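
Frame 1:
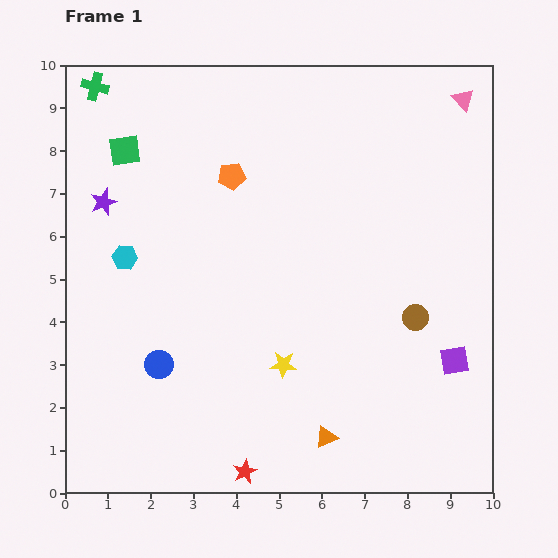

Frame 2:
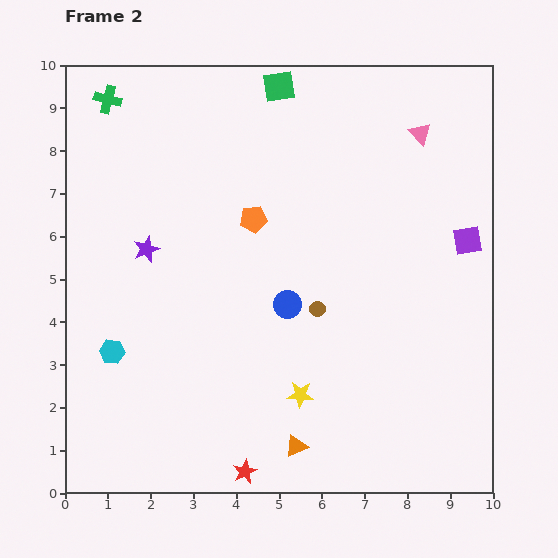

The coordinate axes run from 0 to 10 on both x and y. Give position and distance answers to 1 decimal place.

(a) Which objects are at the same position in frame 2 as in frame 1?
the red star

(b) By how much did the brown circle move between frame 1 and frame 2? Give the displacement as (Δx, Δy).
(-2.3, 0.2)

The brown circle was at (8.2, 4.1) in frame 1 and (5.9, 4.3) in frame 2.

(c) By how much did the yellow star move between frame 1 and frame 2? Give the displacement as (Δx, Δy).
(0.4, -0.7)

The yellow star was at (5.1, 3.0) in frame 1 and (5.5, 2.3) in frame 2.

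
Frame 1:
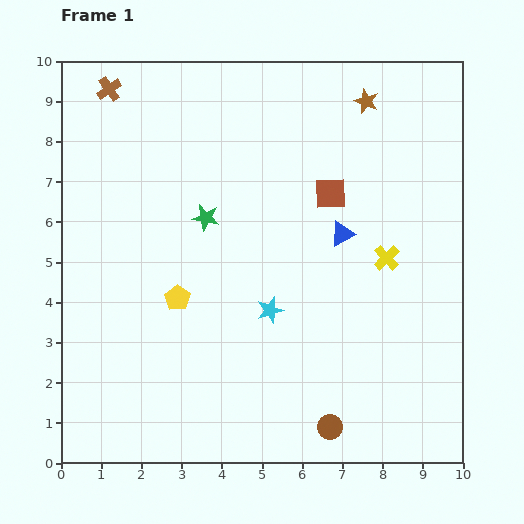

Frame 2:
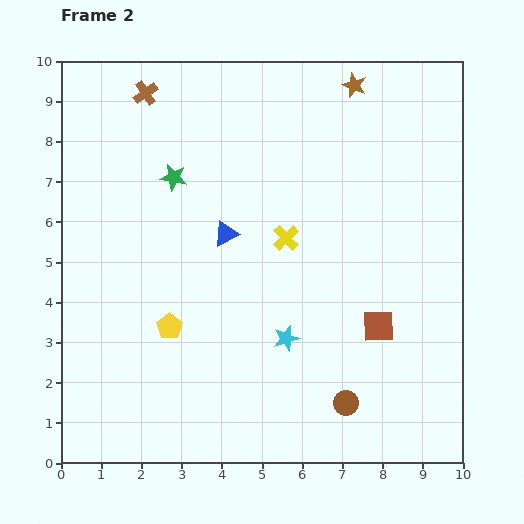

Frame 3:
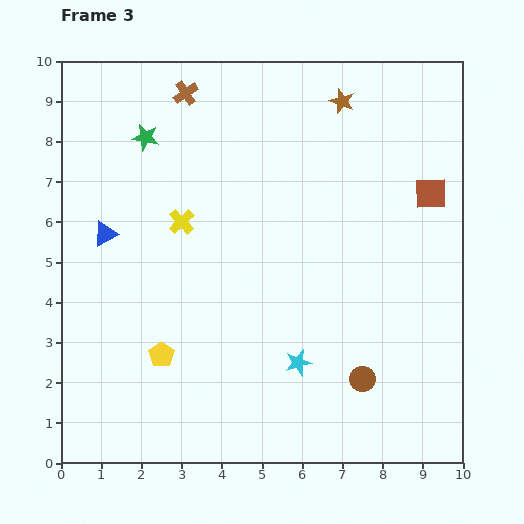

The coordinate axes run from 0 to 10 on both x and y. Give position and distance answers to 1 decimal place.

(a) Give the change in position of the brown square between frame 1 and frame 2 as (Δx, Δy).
(1.2, -3.3)

The brown square was at (6.7, 6.7) in frame 1 and (7.9, 3.4) in frame 2.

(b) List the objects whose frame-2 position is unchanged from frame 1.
none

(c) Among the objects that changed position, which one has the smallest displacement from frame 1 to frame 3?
the brown star

(moved 0.6)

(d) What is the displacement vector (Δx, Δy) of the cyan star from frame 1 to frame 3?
(0.7, -1.3)

The cyan star was at (5.2, 3.8) in frame 1 and (5.9, 2.5) in frame 3.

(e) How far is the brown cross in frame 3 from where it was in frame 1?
1.9

The brown cross moved from (1.2, 9.3) to (3.1, 9.2), a distance of √(1.9² + 0.1²) ≈ 1.9.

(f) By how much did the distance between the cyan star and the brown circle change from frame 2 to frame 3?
-0.6

Distance in frame 2: 2.2. Distance in frame 3: 1.6.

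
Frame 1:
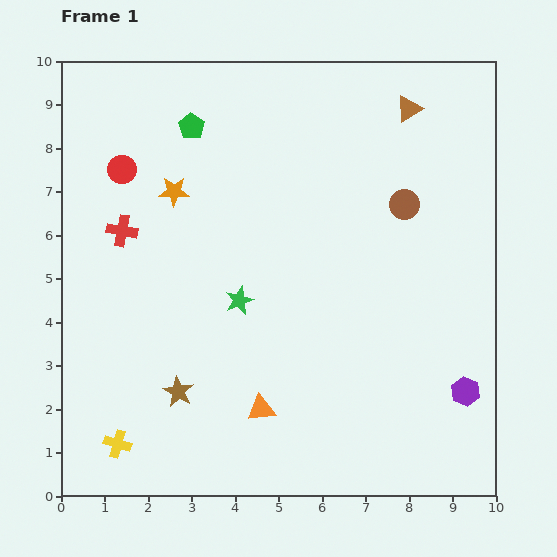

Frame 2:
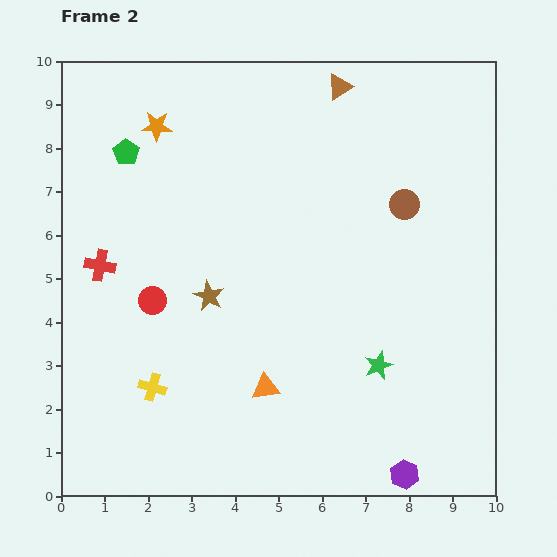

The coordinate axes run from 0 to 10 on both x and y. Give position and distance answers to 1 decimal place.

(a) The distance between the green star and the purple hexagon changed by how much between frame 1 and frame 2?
-3.0

Distance in frame 1: 5.6. Distance in frame 2: 2.6.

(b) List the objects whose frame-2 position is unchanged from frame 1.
the brown circle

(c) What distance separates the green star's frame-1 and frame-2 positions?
3.5

The green star moved from (4.1, 4.5) to (7.3, 3.0), a distance of √(3.2² + 1.5²) ≈ 3.5.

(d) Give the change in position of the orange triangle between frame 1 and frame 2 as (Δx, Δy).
(0.1, 0.5)

The orange triangle was at (4.6, 2.0) in frame 1 and (4.7, 2.5) in frame 2.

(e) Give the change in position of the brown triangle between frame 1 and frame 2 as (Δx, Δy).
(-1.6, 0.5)

The brown triangle was at (8.0, 8.9) in frame 1 and (6.4, 9.4) in frame 2.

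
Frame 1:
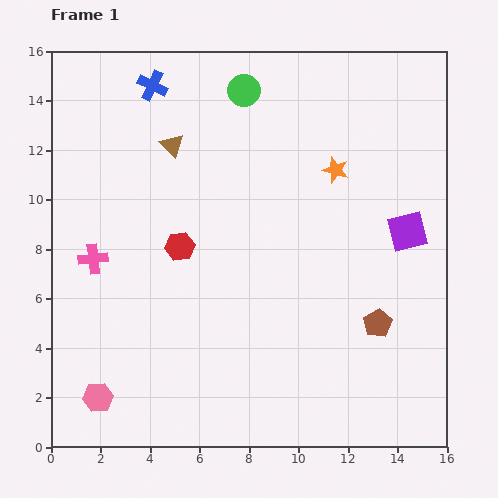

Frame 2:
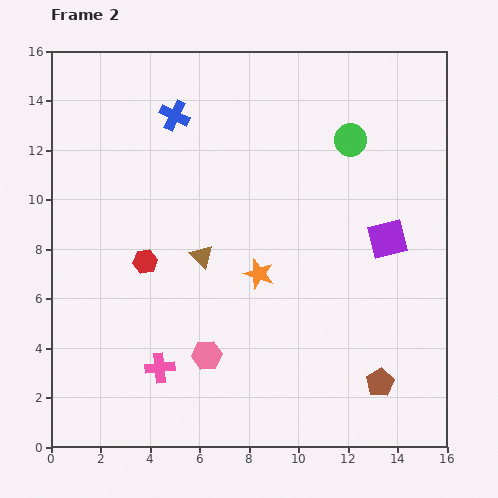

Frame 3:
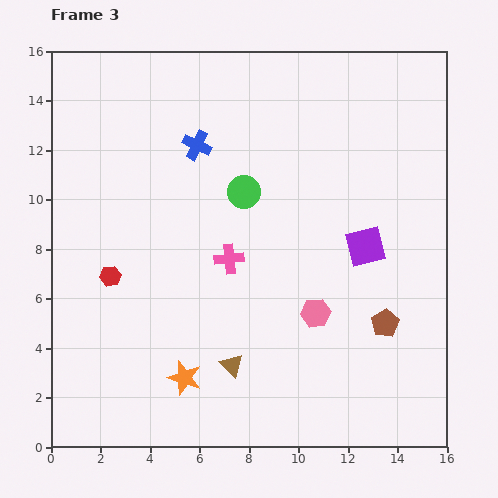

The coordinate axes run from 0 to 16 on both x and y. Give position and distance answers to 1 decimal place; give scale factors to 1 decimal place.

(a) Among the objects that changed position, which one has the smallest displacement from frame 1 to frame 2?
the purple square

(moved 0.9)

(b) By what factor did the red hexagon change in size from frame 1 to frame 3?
0.7×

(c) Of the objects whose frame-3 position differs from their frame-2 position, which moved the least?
the purple square

(moved 0.9)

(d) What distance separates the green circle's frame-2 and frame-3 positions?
4.8

The green circle moved from (12.1, 12.4) to (7.8, 10.3), a distance of √(4.3² + 2.1²) ≈ 4.8.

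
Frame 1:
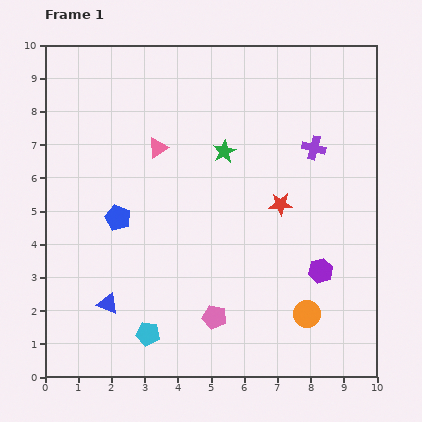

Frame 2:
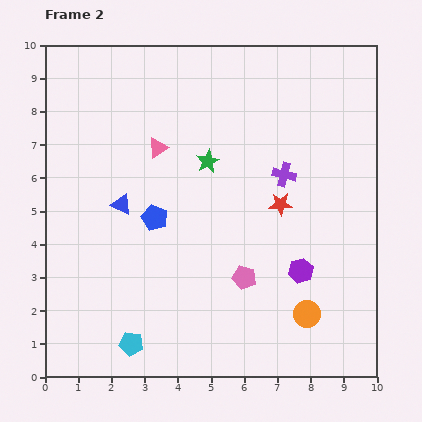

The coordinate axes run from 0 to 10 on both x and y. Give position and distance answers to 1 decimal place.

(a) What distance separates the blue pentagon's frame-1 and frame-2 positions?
1.1

The blue pentagon moved from (2.2, 4.8) to (3.3, 4.8), a distance of √(1.1² + 0.0²) ≈ 1.1.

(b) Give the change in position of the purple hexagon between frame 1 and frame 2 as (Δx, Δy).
(-0.6, 0.0)

The purple hexagon was at (8.3, 3.2) in frame 1 and (7.7, 3.2) in frame 2.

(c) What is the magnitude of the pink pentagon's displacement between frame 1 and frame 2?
1.5

The pink pentagon moved from (5.1, 1.8) to (6.0, 3.0), a distance of √(0.9² + 1.2²) ≈ 1.5.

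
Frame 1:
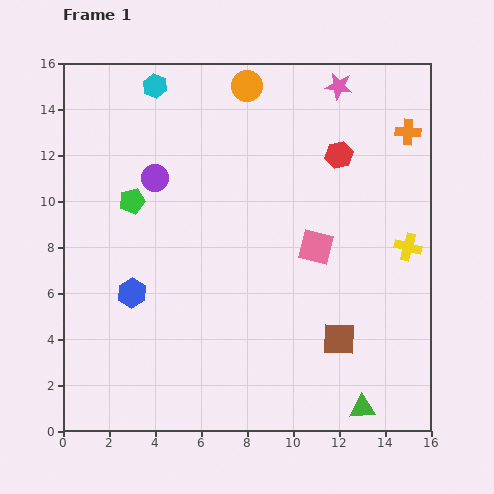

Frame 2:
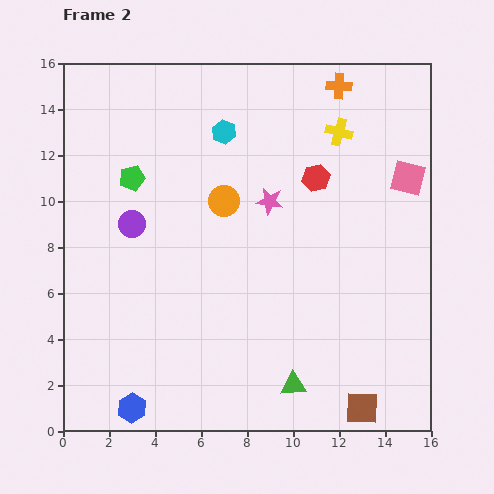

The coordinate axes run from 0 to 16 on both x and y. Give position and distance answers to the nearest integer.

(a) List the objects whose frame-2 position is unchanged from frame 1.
none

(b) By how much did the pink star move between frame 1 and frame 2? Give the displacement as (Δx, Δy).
(-3, -5)

The pink star was at (12, 15) in frame 1 and (9, 10) in frame 2.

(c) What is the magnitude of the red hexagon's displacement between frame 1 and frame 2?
1

The red hexagon moved from (12, 12) to (11, 11), a distance of √(1² + 1²) ≈ 1.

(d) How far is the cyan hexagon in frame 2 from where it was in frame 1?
4

The cyan hexagon moved from (4, 15) to (7, 13), a distance of √(3² + 2²) ≈ 4.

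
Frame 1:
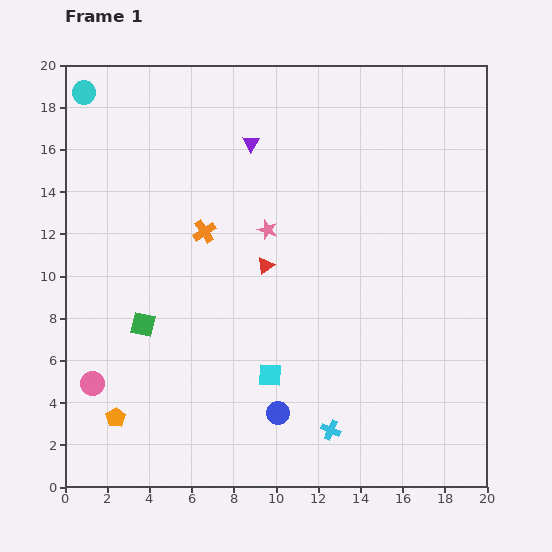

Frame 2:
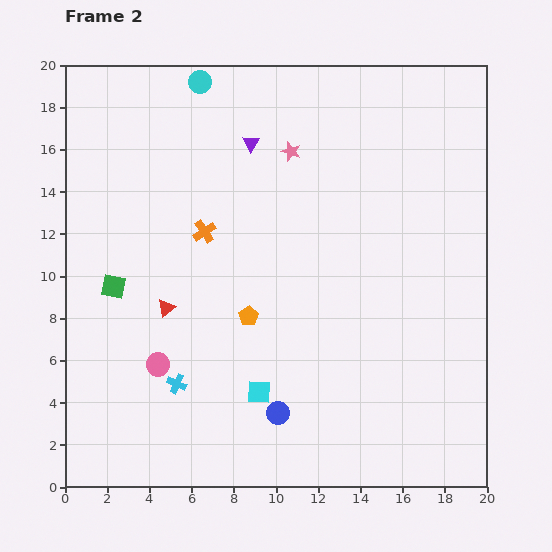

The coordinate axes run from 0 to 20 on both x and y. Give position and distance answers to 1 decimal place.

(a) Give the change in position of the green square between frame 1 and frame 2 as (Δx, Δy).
(-1.4, 1.8)

The green square was at (3.7, 7.7) in frame 1 and (2.3, 9.5) in frame 2.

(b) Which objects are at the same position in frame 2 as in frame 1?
the blue circle, the orange cross, the purple triangle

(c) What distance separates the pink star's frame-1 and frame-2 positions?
3.9

The pink star moved from (9.6, 12.2) to (10.7, 15.9), a distance of √(1.1² + 3.7²) ≈ 3.9.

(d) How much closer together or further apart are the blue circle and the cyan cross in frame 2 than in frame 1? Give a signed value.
+2.4

Distance in frame 1: 2.6. Distance in frame 2: 5.0.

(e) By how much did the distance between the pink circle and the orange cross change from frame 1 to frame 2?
-2.2

Distance in frame 1: 8.9. Distance in frame 2: 6.7.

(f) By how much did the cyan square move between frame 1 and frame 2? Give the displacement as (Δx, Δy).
(-0.5, -0.8)

The cyan square was at (9.7, 5.3) in frame 1 and (9.2, 4.5) in frame 2.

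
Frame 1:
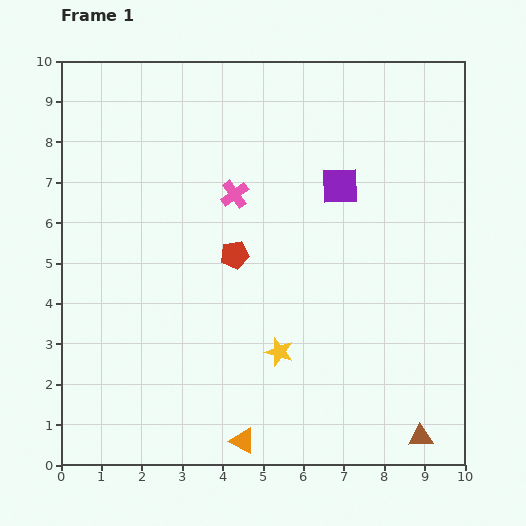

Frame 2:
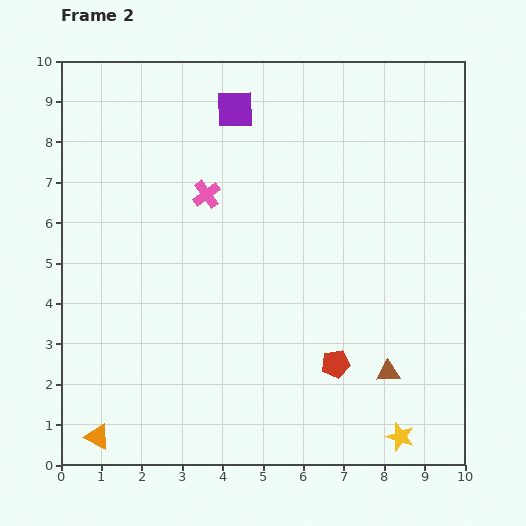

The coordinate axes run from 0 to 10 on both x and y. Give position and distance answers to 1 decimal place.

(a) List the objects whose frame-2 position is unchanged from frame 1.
none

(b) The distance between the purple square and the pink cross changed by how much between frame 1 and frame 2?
-0.4

Distance in frame 1: 2.6. Distance in frame 2: 2.2.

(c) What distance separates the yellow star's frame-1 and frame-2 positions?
3.7

The yellow star moved from (5.4, 2.8) to (8.4, 0.7), a distance of √(3.0² + 2.1²) ≈ 3.7.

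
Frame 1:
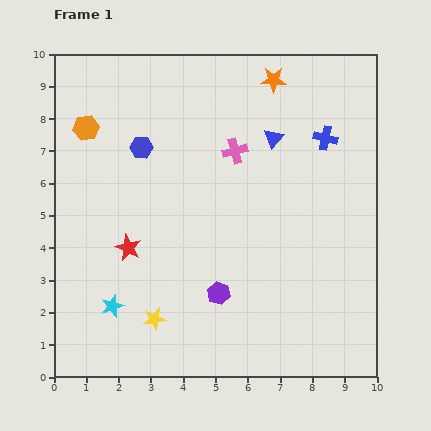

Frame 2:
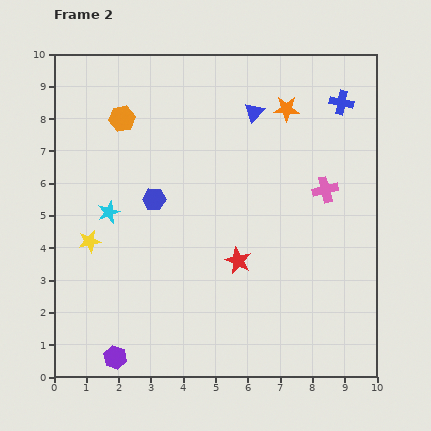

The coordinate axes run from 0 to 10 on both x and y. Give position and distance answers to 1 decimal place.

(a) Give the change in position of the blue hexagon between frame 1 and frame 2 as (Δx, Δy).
(0.4, -1.6)

The blue hexagon was at (2.7, 7.1) in frame 1 and (3.1, 5.5) in frame 2.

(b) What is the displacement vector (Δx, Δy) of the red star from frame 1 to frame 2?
(3.4, -0.4)

The red star was at (2.3, 4.0) in frame 1 and (5.7, 3.6) in frame 2.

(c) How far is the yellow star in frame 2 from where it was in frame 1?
3.1

The yellow star moved from (3.1, 1.8) to (1.1, 4.2), a distance of √(2.0² + 2.4²) ≈ 3.1.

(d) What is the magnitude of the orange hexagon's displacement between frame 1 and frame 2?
1.1

The orange hexagon moved from (1.0, 7.7) to (2.1, 8.0), a distance of √(1.1² + 0.3²) ≈ 1.1.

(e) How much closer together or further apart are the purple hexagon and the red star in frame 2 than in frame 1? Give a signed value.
+1.7

Distance in frame 1: 3.1. Distance in frame 2: 4.8.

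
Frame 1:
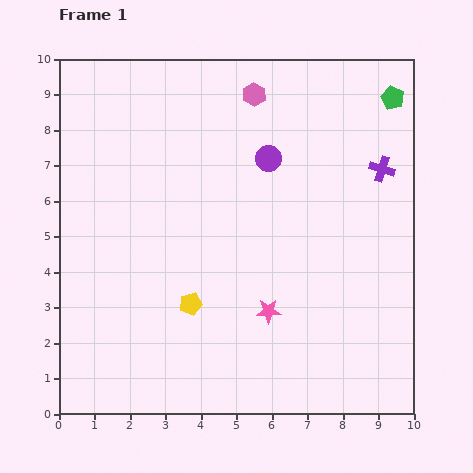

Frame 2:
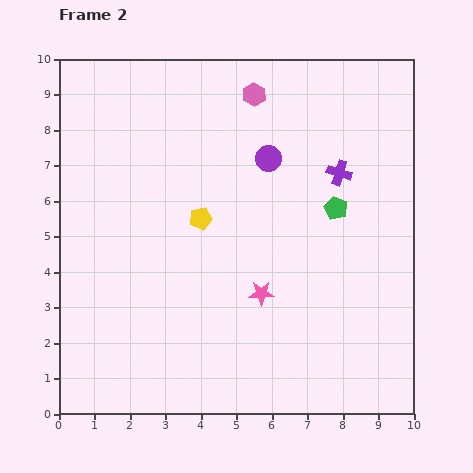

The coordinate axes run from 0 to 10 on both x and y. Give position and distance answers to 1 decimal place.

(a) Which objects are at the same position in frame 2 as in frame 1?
the purple circle, the pink hexagon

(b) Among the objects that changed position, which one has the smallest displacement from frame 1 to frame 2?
the pink star

(moved 0.5)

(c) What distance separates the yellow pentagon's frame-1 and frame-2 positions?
2.4

The yellow pentagon moved from (3.7, 3.1) to (4.0, 5.5), a distance of √(0.3² + 2.4²) ≈ 2.4.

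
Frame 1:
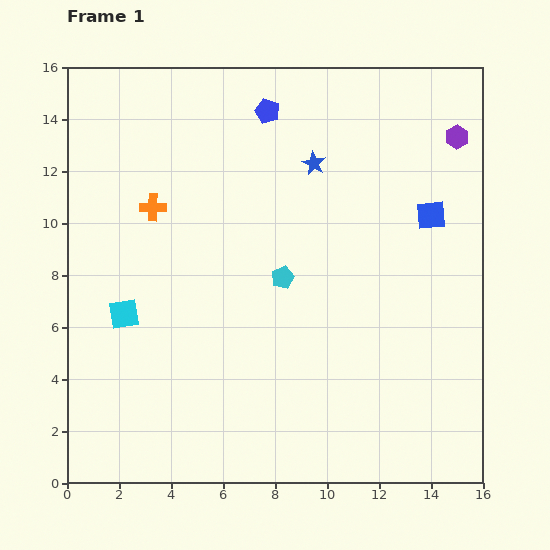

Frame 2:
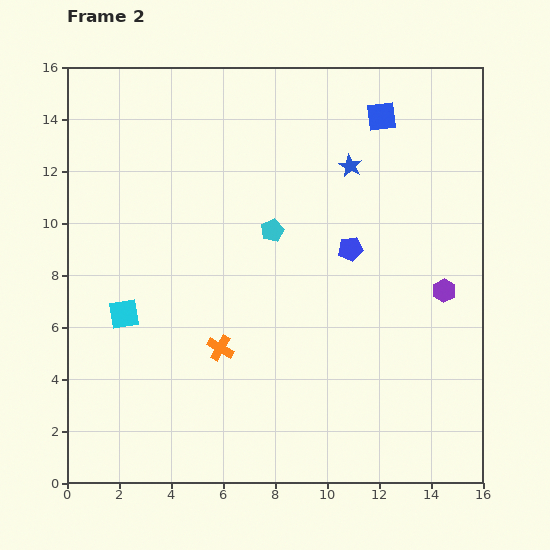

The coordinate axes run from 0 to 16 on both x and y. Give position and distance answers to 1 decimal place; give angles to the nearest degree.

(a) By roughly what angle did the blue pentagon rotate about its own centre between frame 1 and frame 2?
29° counter-clockwise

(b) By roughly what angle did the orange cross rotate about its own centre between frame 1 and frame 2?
29° clockwise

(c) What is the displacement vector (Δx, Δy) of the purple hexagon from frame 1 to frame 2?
(-0.5, -5.9)

The purple hexagon was at (15.0, 13.3) in frame 1 and (14.5, 7.4) in frame 2.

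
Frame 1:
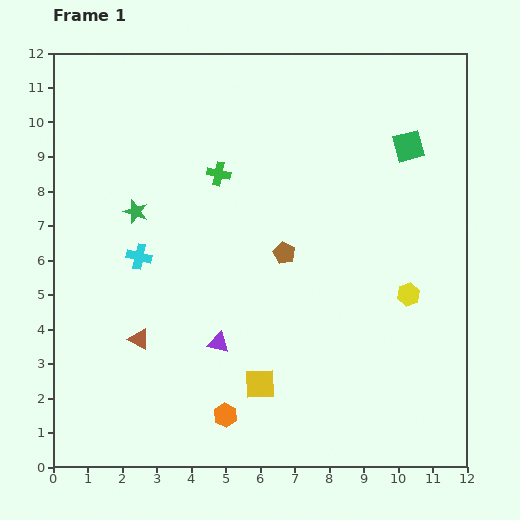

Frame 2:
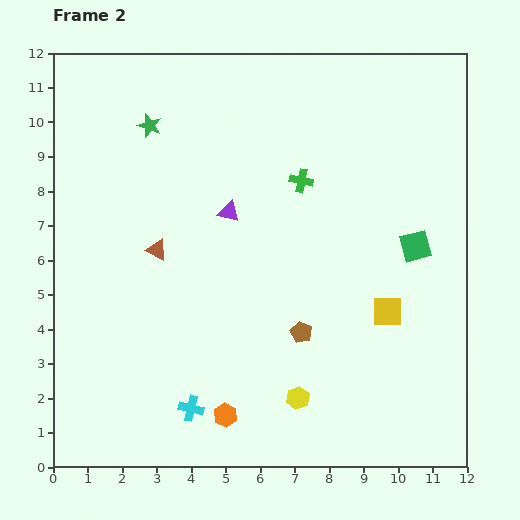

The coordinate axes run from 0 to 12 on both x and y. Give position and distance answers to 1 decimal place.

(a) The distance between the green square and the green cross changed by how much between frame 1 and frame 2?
-1.8

Distance in frame 1: 5.6. Distance in frame 2: 3.8.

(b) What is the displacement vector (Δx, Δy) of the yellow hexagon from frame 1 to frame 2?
(-3.2, -3.0)

The yellow hexagon was at (10.3, 5.0) in frame 1 and (7.1, 2.0) in frame 2.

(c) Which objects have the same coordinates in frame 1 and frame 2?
the orange hexagon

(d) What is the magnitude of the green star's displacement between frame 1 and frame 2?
2.5

The green star moved from (2.4, 7.4) to (2.8, 9.9), a distance of √(0.4² + 2.5²) ≈ 2.5.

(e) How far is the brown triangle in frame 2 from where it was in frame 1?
2.6

The brown triangle moved from (2.5, 3.7) to (3.0, 6.3), a distance of √(0.5² + 2.6²) ≈ 2.6.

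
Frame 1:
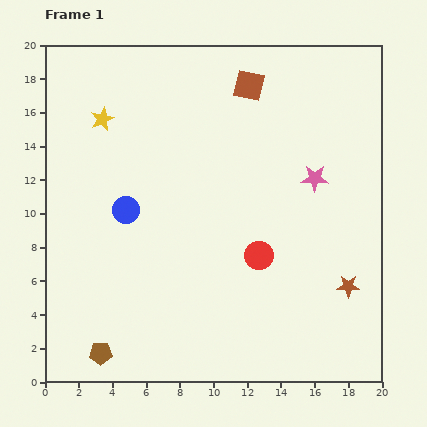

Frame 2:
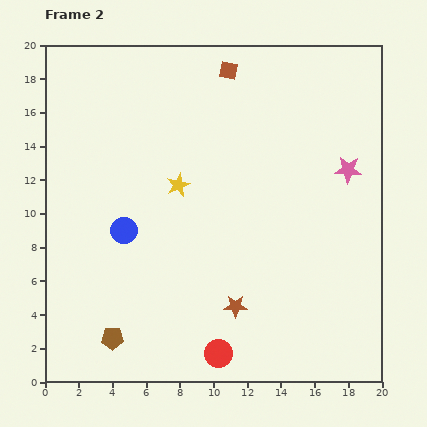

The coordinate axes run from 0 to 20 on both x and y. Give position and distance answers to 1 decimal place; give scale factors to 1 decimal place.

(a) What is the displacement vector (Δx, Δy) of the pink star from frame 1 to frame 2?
(2.0, 0.5)

The pink star was at (16.0, 12.1) in frame 1 and (18.0, 12.6) in frame 2.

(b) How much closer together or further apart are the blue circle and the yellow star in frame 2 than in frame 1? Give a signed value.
-1.4

Distance in frame 1: 5.6. Distance in frame 2: 4.2.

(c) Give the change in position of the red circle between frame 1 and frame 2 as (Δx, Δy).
(-2.4, -5.8)

The red circle was at (12.7, 7.5) in frame 1 and (10.3, 1.7) in frame 2.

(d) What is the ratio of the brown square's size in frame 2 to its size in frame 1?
0.6×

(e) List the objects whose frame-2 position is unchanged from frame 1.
none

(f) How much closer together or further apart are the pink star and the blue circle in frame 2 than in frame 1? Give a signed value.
+2.4

Distance in frame 1: 11.4. Distance in frame 2: 13.8.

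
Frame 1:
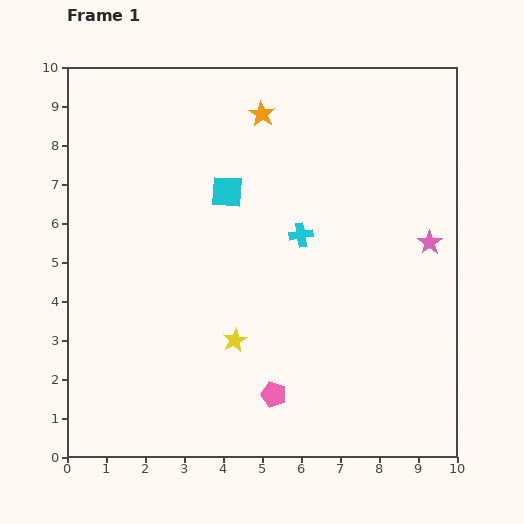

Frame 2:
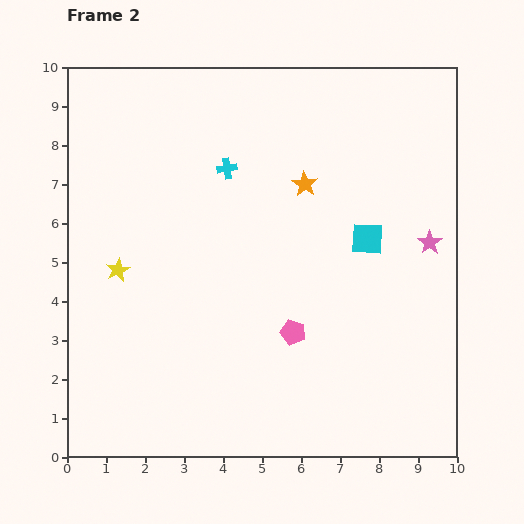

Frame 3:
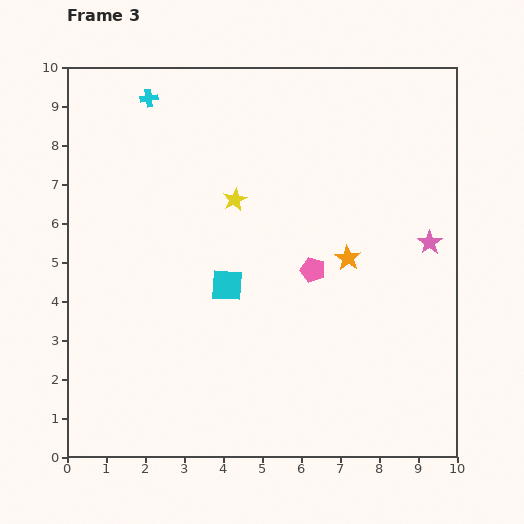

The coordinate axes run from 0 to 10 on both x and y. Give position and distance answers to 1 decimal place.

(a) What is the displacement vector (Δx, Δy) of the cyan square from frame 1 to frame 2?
(3.6, -1.2)

The cyan square was at (4.1, 6.8) in frame 1 and (7.7, 5.6) in frame 2.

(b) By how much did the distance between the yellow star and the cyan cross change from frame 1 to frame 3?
+0.2

Distance in frame 1: 3.2. Distance in frame 3: 3.4.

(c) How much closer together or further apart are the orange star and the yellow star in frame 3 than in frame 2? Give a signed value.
-2.0

Distance in frame 2: 5.3. Distance in frame 3: 3.3.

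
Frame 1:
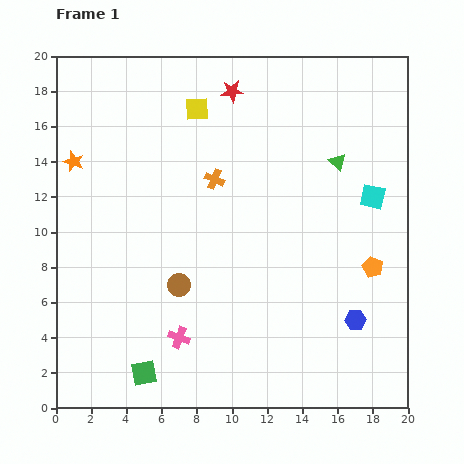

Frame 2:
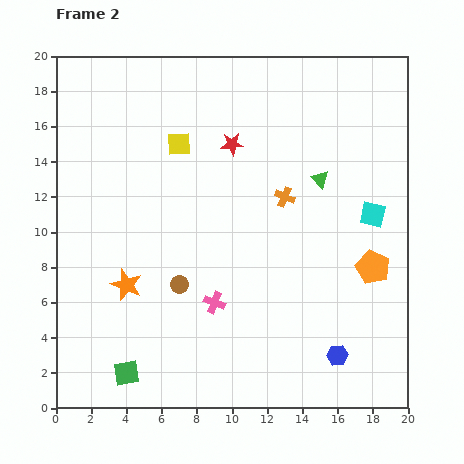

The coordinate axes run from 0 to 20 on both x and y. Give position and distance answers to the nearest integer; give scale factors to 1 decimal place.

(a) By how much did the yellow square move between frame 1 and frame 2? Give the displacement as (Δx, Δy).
(-1, -2)

The yellow square was at (8, 17) in frame 1 and (7, 15) in frame 2.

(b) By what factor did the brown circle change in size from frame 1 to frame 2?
0.8×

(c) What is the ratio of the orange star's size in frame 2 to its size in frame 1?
1.5×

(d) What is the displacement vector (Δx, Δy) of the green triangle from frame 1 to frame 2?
(-1, -1)

The green triangle was at (16, 14) in frame 1 and (15, 13) in frame 2.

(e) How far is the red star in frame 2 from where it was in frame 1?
3

The red star moved from (10, 18) to (10, 15), a distance of √(0² + 3²) ≈ 3.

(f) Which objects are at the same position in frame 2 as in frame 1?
the orange pentagon, the brown circle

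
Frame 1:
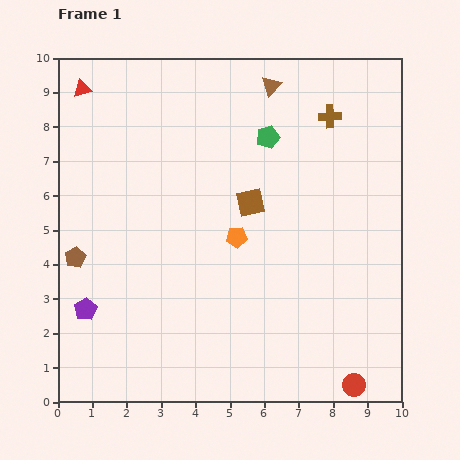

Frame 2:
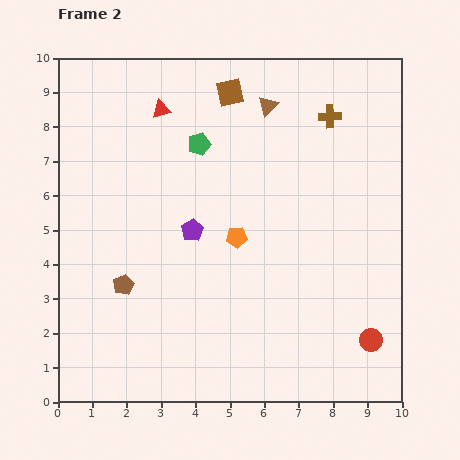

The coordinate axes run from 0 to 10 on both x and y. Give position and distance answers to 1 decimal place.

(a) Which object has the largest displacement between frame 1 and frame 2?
the purple pentagon

(moved 3.9; next 3.3)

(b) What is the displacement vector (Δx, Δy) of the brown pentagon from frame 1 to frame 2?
(1.4, -0.8)

The brown pentagon was at (0.5, 4.2) in frame 1 and (1.9, 3.4) in frame 2.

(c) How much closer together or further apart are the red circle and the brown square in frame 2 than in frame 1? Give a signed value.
+2.2

Distance in frame 1: 6.1. Distance in frame 2: 8.3.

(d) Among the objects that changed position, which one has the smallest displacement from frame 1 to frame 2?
the brown triangle

(moved 0.6)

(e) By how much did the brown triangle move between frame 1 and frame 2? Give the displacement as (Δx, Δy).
(-0.1, -0.6)

The brown triangle was at (6.2, 9.2) in frame 1 and (6.1, 8.6) in frame 2.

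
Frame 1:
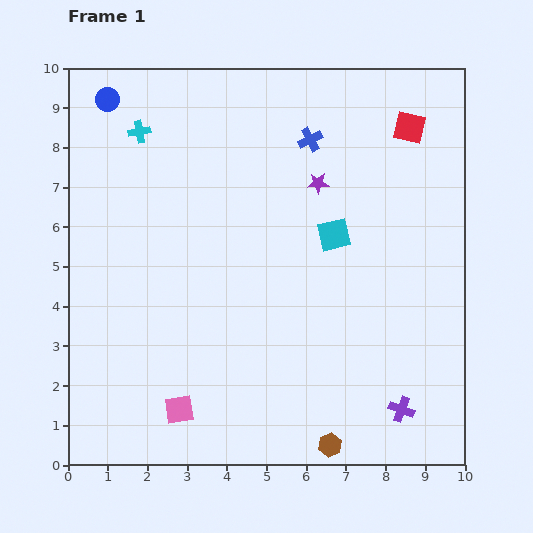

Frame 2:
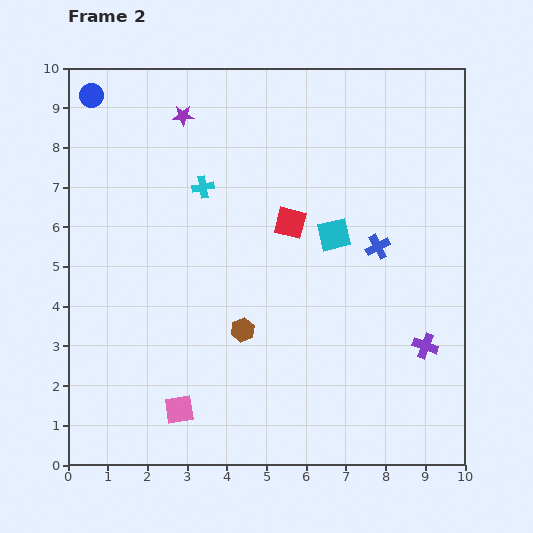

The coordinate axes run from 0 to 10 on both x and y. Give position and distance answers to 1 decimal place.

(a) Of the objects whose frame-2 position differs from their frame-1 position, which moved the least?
the blue circle

(moved 0.4)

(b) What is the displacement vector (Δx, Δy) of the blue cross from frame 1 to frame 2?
(1.7, -2.7)

The blue cross was at (6.1, 8.2) in frame 1 and (7.8, 5.5) in frame 2.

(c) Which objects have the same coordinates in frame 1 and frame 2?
the cyan square, the pink square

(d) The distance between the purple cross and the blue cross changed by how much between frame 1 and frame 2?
-4.4

Distance in frame 1: 7.2. Distance in frame 2: 2.8.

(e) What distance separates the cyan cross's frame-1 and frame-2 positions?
2.1

The cyan cross moved from (1.8, 8.4) to (3.4, 7.0), a distance of √(1.6² + 1.4²) ≈ 2.1.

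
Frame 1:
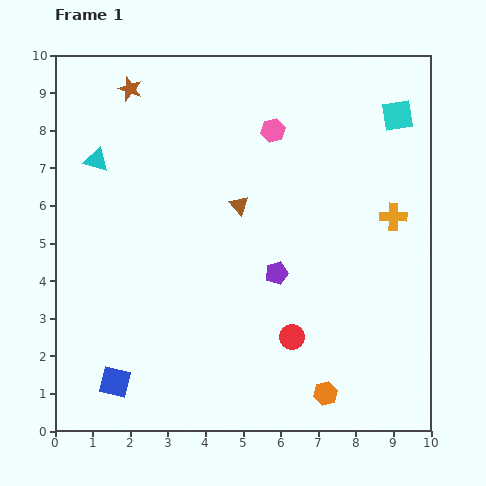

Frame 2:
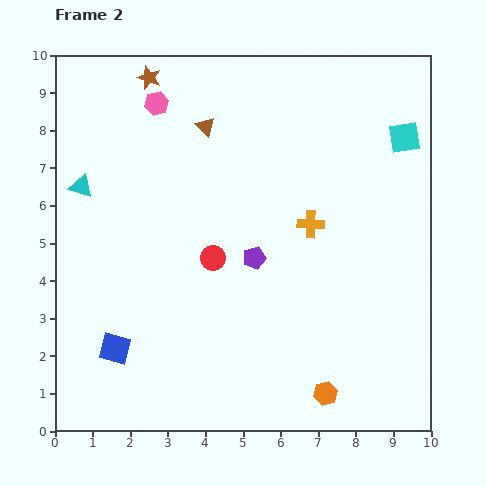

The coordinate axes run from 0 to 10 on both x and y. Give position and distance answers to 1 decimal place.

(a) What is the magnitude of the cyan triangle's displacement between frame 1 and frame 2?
0.8

The cyan triangle moved from (1.1, 7.2) to (0.7, 6.5), a distance of √(0.4² + 0.7²) ≈ 0.8.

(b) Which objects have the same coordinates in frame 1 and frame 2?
the orange hexagon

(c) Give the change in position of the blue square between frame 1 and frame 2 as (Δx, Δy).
(0.0, 0.9)

The blue square was at (1.6, 1.3) in frame 1 and (1.6, 2.2) in frame 2.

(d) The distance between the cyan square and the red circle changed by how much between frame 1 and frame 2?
-0.5

Distance in frame 1: 6.5. Distance in frame 2: 6.0.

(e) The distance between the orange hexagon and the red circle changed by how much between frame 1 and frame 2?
+3.0

Distance in frame 1: 1.7. Distance in frame 2: 4.7.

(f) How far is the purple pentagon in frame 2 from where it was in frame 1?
0.7

The purple pentagon moved from (5.9, 4.2) to (5.3, 4.6), a distance of √(0.6² + 0.4²) ≈ 0.7.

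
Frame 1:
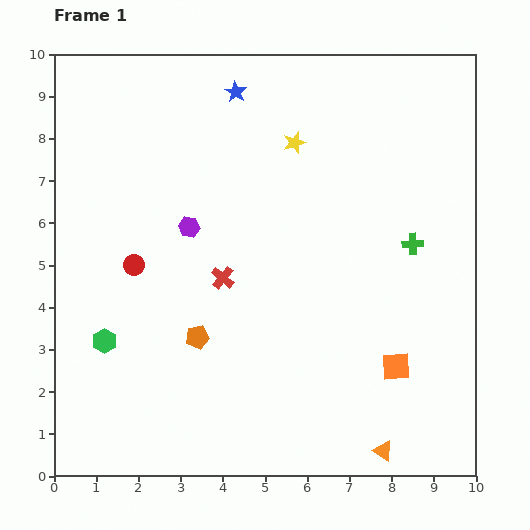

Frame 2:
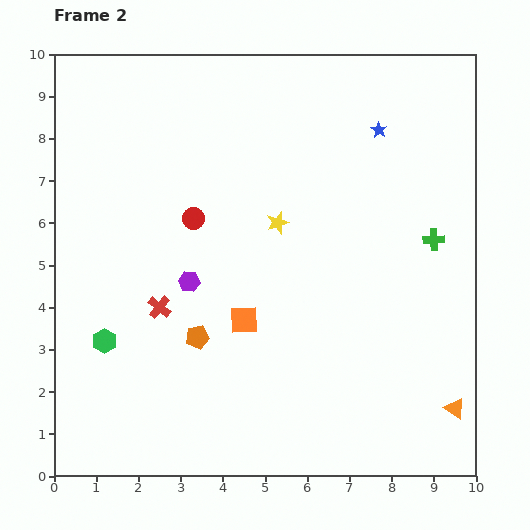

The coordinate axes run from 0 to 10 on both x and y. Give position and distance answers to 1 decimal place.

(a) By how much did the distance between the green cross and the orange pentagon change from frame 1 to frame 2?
+0.5

Distance in frame 1: 5.6. Distance in frame 2: 6.1.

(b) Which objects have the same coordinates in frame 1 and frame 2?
the green hexagon, the orange pentagon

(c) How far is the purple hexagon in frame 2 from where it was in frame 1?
1.3

The purple hexagon moved from (3.2, 5.9) to (3.2, 4.6), a distance of √(0.0² + 1.3²) ≈ 1.3.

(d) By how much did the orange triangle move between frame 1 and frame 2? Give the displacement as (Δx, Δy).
(1.7, 1.0)

The orange triangle was at (7.8, 0.6) in frame 1 and (9.5, 1.6) in frame 2.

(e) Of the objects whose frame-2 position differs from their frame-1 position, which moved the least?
the green cross

(moved 0.5)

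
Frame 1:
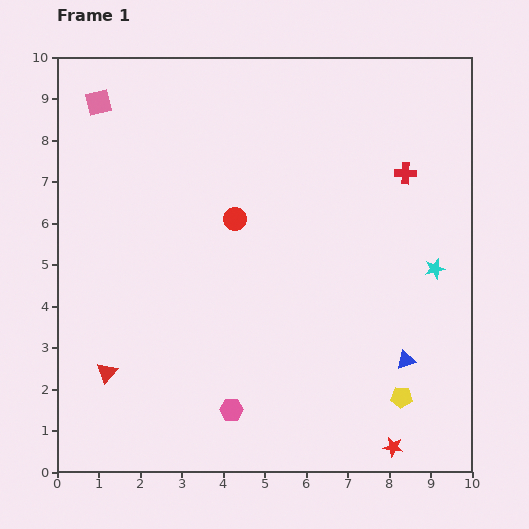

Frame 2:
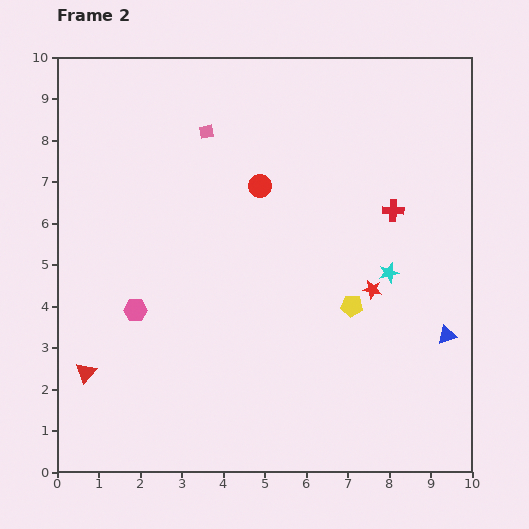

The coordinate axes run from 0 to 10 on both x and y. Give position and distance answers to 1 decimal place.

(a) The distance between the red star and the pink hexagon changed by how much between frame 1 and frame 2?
+1.7

Distance in frame 1: 4.0. Distance in frame 2: 5.7.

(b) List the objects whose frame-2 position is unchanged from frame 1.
none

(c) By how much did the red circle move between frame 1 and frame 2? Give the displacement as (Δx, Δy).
(0.6, 0.8)

The red circle was at (4.3, 6.1) in frame 1 and (4.9, 6.9) in frame 2.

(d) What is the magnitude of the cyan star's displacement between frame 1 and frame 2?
1.1

The cyan star moved from (9.1, 4.9) to (8.0, 4.8), a distance of √(1.1² + 0.1²) ≈ 1.1.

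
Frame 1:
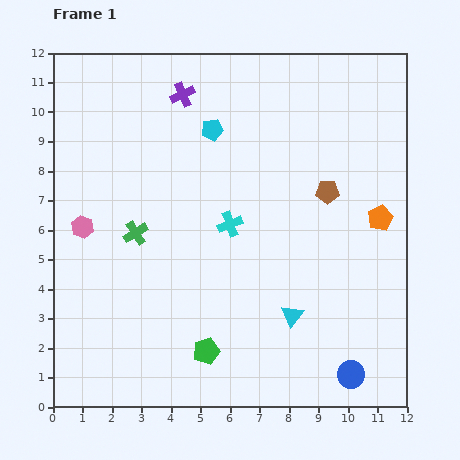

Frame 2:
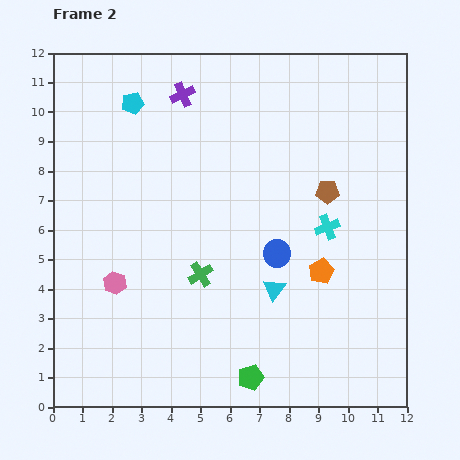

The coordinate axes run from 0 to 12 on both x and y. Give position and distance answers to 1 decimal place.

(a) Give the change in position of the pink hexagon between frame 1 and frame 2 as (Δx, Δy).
(1.1, -1.9)

The pink hexagon was at (1.0, 6.1) in frame 1 and (2.1, 4.2) in frame 2.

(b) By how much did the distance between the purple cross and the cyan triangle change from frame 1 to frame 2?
-1.1

Distance in frame 1: 8.4. Distance in frame 2: 7.3.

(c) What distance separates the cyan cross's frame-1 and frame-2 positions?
3.3

The cyan cross moved from (6.0, 6.2) to (9.3, 6.1), a distance of √(3.3² + 0.1²) ≈ 3.3.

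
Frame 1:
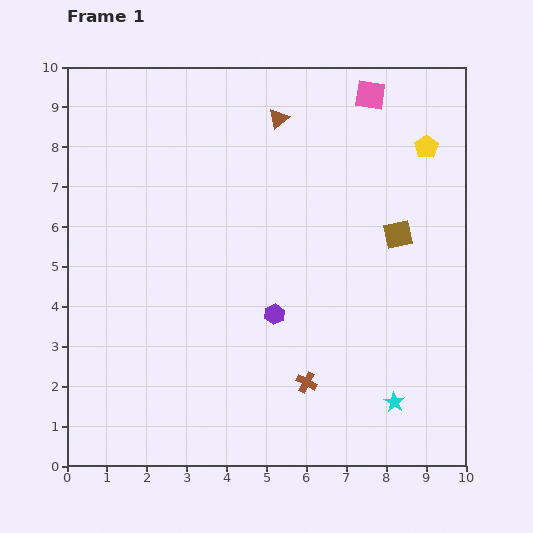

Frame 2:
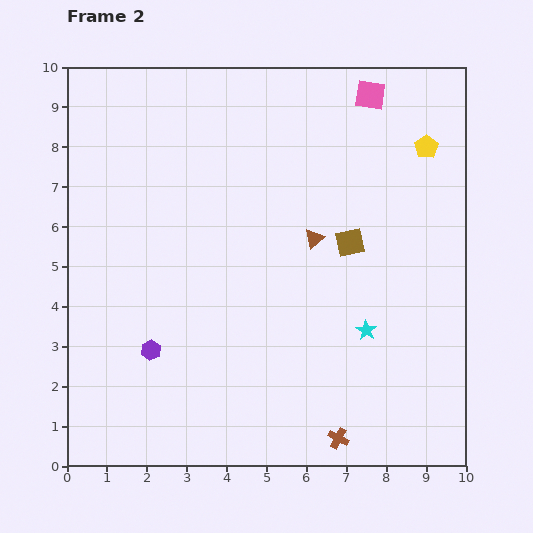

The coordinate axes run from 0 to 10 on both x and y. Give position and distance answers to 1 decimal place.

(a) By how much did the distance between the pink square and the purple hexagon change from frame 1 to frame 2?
+2.4

Distance in frame 1: 6.0. Distance in frame 2: 8.4.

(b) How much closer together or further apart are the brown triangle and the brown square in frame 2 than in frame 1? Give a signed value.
-3.3

Distance in frame 1: 4.2. Distance in frame 2: 0.9.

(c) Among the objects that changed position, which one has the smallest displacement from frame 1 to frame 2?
the brown square

(moved 1.2)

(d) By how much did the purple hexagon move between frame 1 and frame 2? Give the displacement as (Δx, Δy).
(-3.1, -0.9)

The purple hexagon was at (5.2, 3.8) in frame 1 and (2.1, 2.9) in frame 2.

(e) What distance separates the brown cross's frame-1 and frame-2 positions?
1.6

The brown cross moved from (6.0, 2.1) to (6.8, 0.7), a distance of √(0.8² + 1.4²) ≈ 1.6.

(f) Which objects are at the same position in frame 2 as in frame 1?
the yellow pentagon, the pink square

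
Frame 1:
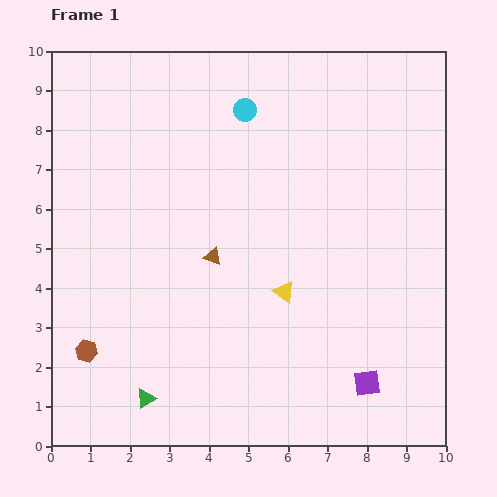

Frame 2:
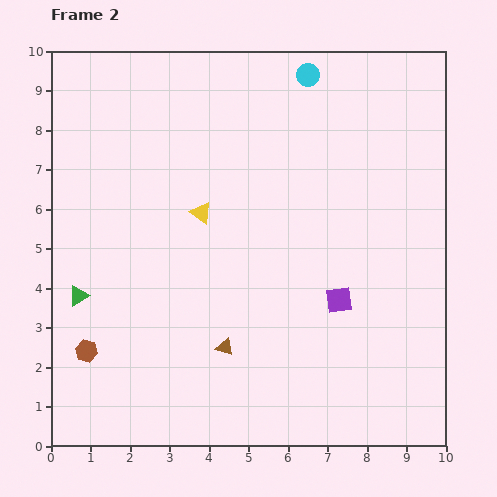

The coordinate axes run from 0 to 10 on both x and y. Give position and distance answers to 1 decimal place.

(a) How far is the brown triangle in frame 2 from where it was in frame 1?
2.3

The brown triangle moved from (4.1, 4.8) to (4.4, 2.5), a distance of √(0.3² + 2.3²) ≈ 2.3.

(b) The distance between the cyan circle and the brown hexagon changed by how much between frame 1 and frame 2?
+1.7

Distance in frame 1: 7.3. Distance in frame 2: 9.0.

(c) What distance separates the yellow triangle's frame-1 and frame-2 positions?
2.9

The yellow triangle moved from (5.9, 3.9) to (3.8, 5.9), a distance of √(2.1² + 2.0²) ≈ 2.9.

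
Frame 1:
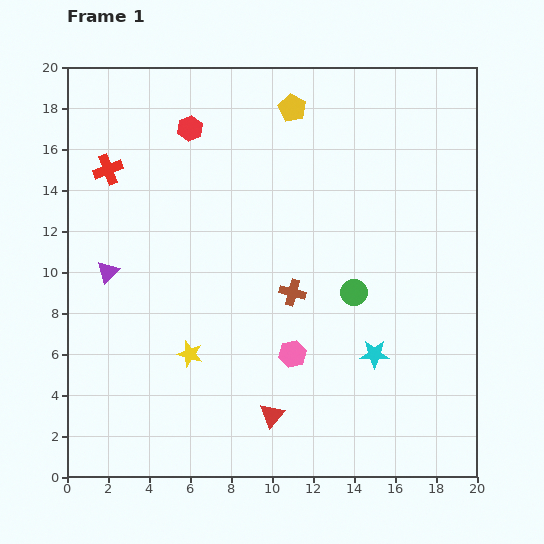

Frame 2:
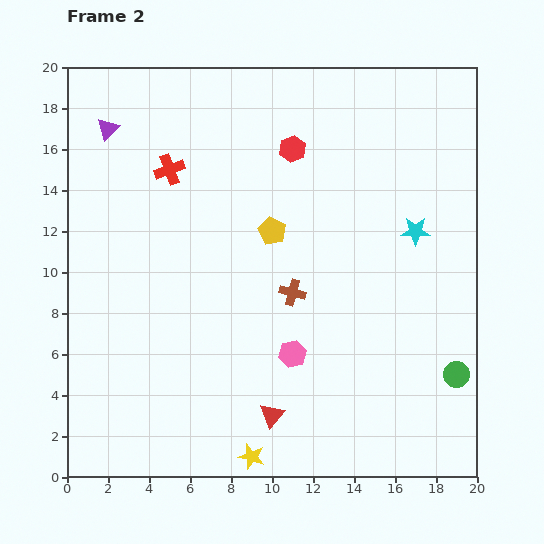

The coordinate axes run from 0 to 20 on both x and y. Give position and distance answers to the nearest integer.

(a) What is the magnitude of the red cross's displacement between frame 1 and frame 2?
3

The red cross moved from (2, 15) to (5, 15), a distance of √(3² + 0²) ≈ 3.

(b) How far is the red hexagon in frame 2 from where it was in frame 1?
5

The red hexagon moved from (6, 17) to (11, 16), a distance of √(5² + 1²) ≈ 5.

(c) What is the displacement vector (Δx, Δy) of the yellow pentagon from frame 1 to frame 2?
(-1, -6)

The yellow pentagon was at (11, 18) in frame 1 and (10, 12) in frame 2.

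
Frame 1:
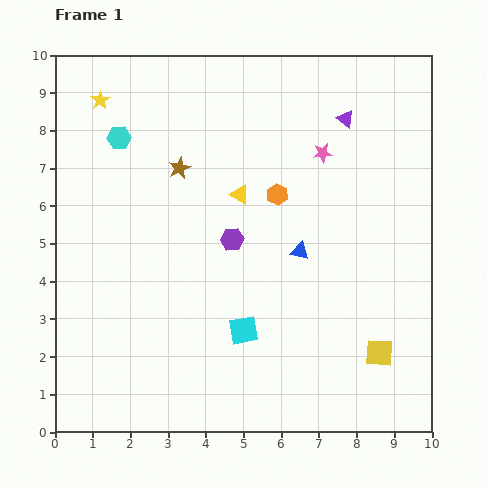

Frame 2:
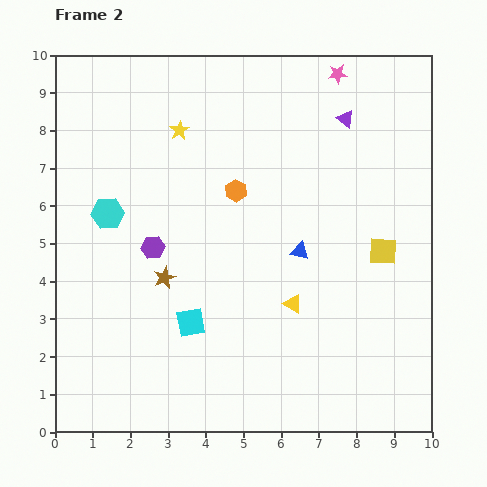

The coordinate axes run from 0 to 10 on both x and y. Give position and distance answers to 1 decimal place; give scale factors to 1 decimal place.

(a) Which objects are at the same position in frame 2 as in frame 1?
the purple triangle, the blue triangle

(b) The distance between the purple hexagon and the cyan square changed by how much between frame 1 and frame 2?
-0.2

Distance in frame 1: 2.4. Distance in frame 2: 2.2.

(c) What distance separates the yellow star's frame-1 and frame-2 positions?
2.2

The yellow star moved from (1.2, 8.8) to (3.3, 8.0), a distance of √(2.1² + 0.8²) ≈ 2.2.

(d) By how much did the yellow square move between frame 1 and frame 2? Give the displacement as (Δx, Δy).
(0.1, 2.7)

The yellow square was at (8.6, 2.1) in frame 1 and (8.7, 4.8) in frame 2.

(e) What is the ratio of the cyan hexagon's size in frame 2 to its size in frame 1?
1.4×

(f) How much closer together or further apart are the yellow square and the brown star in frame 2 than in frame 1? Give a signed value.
-1.4

Distance in frame 1: 7.2. Distance in frame 2: 5.8.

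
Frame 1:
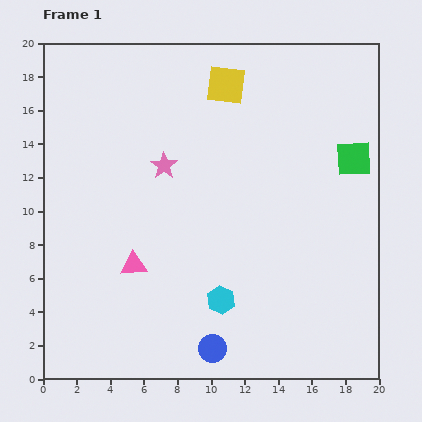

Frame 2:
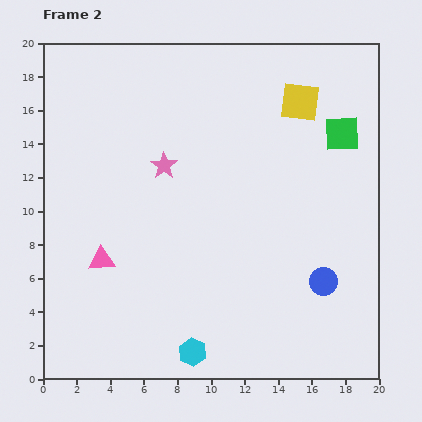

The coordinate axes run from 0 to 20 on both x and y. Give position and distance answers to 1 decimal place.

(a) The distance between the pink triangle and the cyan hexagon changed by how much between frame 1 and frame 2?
+2.1

Distance in frame 1: 5.6. Distance in frame 2: 7.7.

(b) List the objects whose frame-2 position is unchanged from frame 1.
the pink star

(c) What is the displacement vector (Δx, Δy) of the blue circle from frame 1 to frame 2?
(6.6, 4.0)

The blue circle was at (10.1, 1.8) in frame 1 and (16.7, 5.8) in frame 2.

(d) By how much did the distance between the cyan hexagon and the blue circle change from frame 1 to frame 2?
+6.0

Distance in frame 1: 2.9. Distance in frame 2: 8.9.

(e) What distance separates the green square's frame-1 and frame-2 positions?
1.7

The green square moved from (18.5, 13.1) to (17.8, 14.6), a distance of √(0.7² + 1.5²) ≈ 1.7.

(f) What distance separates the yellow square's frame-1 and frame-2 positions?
4.5

The yellow square moved from (10.9, 17.5) to (15.3, 16.5), a distance of √(4.4² + 1.0²) ≈ 4.5.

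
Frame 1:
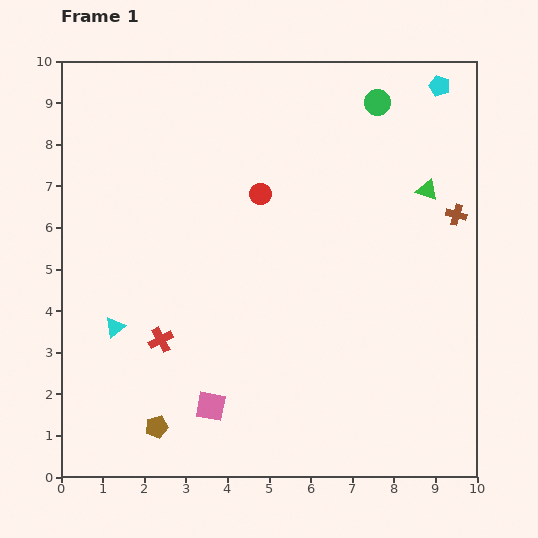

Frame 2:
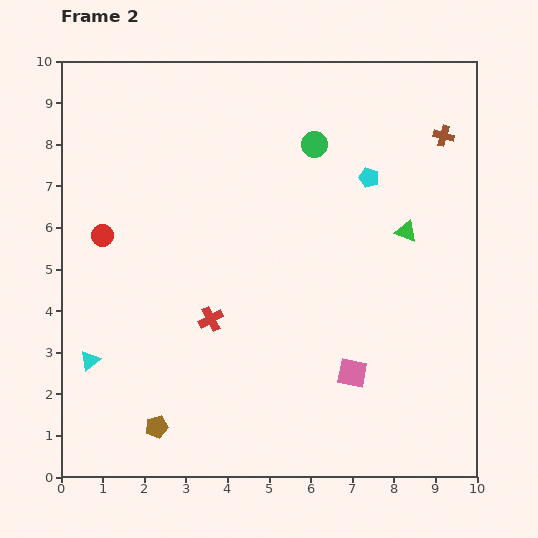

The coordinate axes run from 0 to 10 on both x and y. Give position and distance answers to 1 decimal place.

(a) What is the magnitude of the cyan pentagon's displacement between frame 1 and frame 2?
2.8

The cyan pentagon moved from (9.1, 9.4) to (7.4, 7.2), a distance of √(1.7² + 2.2²) ≈ 2.8.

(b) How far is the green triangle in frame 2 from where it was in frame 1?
1.1

The green triangle moved from (8.8, 6.9) to (8.3, 5.9), a distance of √(0.5² + 1.0²) ≈ 1.1.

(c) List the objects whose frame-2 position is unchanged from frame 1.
the brown pentagon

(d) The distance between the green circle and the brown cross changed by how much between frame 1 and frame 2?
-0.2

Distance in frame 1: 3.3. Distance in frame 2: 3.1.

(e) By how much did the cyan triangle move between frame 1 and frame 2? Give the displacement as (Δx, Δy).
(-0.6, -0.8)

The cyan triangle was at (1.3, 3.6) in frame 1 and (0.7, 2.8) in frame 2.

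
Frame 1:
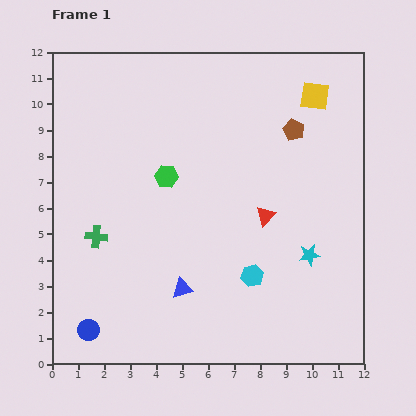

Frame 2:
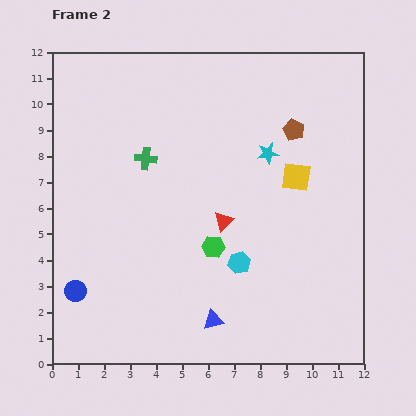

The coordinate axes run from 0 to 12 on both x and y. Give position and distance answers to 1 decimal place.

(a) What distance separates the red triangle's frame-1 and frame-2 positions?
1.6

The red triangle moved from (8.2, 5.7) to (6.6, 5.5), a distance of √(1.6² + 0.2²) ≈ 1.6.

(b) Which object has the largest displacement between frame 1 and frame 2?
the cyan star

(moved 4.2; next 3.6)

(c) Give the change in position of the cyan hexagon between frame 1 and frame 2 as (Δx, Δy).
(-0.5, 0.5)

The cyan hexagon was at (7.7, 3.4) in frame 1 and (7.2, 3.9) in frame 2.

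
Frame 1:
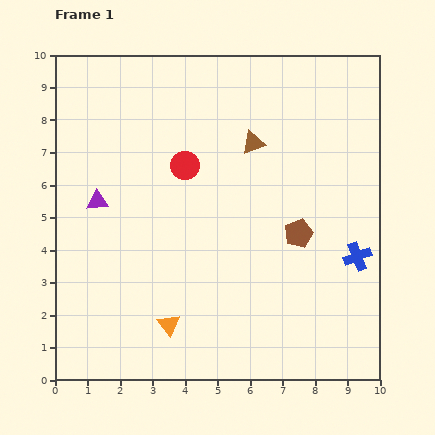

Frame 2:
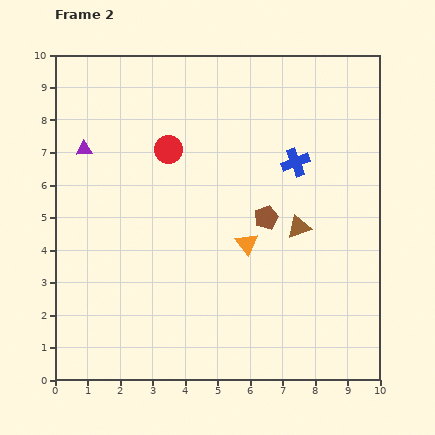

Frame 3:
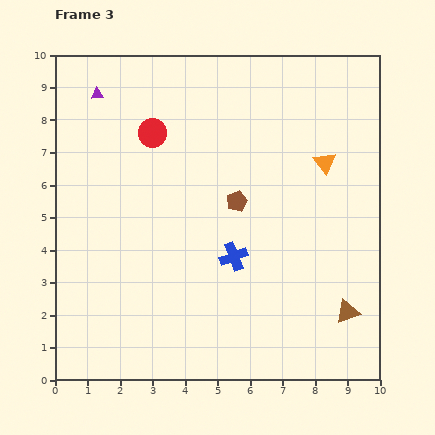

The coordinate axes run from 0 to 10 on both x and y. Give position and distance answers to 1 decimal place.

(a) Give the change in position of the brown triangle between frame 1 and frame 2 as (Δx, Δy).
(1.4, -2.6)

The brown triangle was at (6.1, 7.3) in frame 1 and (7.5, 4.7) in frame 2.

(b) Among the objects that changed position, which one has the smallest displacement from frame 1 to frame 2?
the red circle

(moved 0.7)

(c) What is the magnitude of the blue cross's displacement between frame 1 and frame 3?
3.8

The blue cross moved from (9.3, 3.8) to (5.5, 3.8), a distance of √(3.8² + 0.0²) ≈ 3.8.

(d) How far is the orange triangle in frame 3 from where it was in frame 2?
3.5

The orange triangle moved from (5.9, 4.2) to (8.3, 6.7), a distance of √(2.4² + 2.5²) ≈ 3.5.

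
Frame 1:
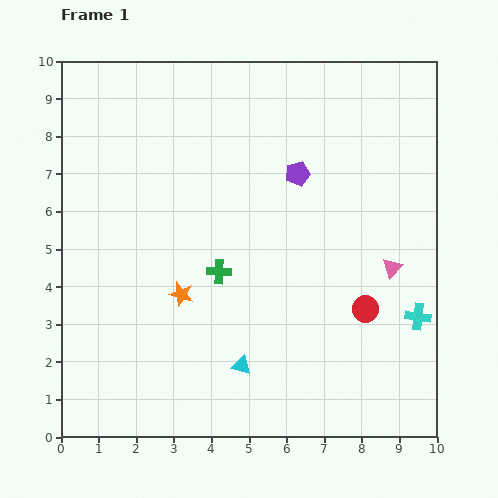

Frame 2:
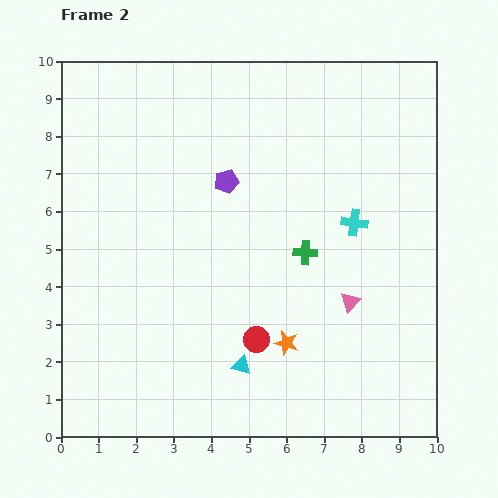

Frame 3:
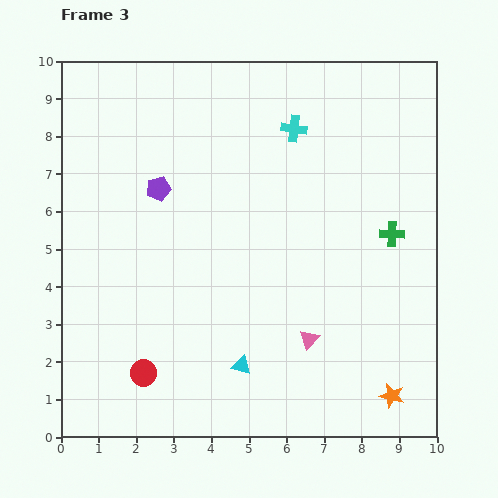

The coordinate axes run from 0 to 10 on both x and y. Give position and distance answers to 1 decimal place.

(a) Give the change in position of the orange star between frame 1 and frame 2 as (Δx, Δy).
(2.8, -1.3)

The orange star was at (3.2, 3.8) in frame 1 and (6.0, 2.5) in frame 2.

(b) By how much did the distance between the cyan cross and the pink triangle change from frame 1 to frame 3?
+4.1

Distance in frame 1: 1.5. Distance in frame 3: 5.6.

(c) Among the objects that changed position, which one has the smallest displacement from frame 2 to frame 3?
the pink triangle

(moved 1.5)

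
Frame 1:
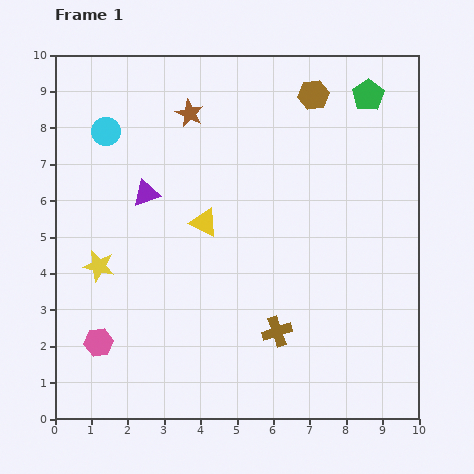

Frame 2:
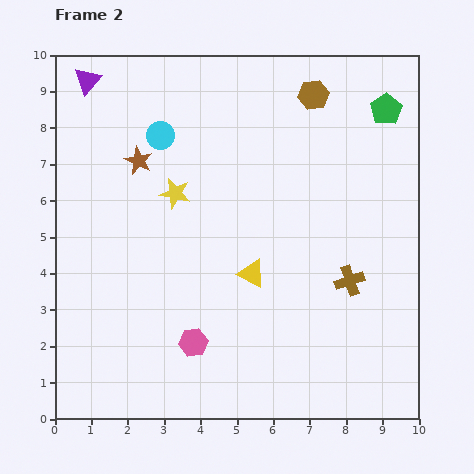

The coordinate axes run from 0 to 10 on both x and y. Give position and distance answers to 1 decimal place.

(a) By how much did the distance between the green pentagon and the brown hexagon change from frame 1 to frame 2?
+0.5

Distance in frame 1: 1.5. Distance in frame 2: 2.0.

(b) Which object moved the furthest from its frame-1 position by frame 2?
the purple triangle

(moved 3.5; next 2.9)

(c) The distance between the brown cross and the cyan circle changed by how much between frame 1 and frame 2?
-0.6

Distance in frame 1: 7.2. Distance in frame 2: 6.6.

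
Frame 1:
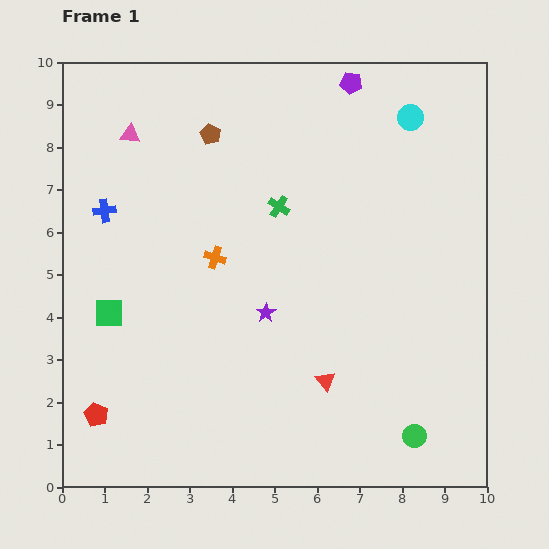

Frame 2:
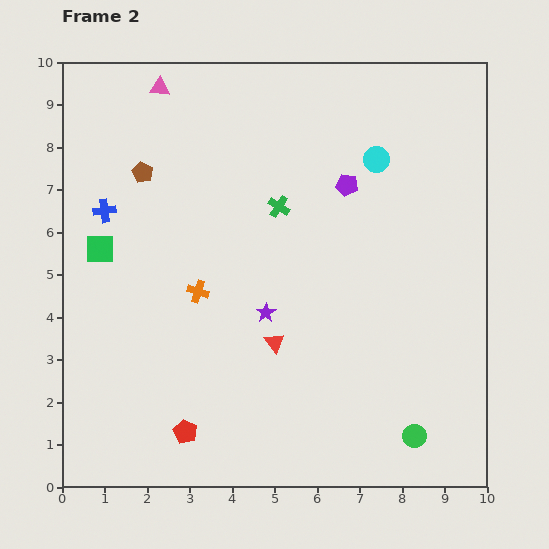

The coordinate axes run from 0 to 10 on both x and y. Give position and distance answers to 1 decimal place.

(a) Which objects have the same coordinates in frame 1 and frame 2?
the green circle, the blue cross, the purple star, the green cross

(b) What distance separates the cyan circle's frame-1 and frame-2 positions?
1.3

The cyan circle moved from (8.2, 8.7) to (7.4, 7.7), a distance of √(0.8² + 1.0²) ≈ 1.3.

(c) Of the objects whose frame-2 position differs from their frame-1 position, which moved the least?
the orange cross

(moved 0.9)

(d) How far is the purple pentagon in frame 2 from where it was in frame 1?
2.4

The purple pentagon moved from (6.8, 9.5) to (6.7, 7.1), a distance of √(0.1² + 2.4²) ≈ 2.4.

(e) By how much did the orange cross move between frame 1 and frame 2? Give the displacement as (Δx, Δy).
(-0.4, -0.8)

The orange cross was at (3.6, 5.4) in frame 1 and (3.2, 4.6) in frame 2.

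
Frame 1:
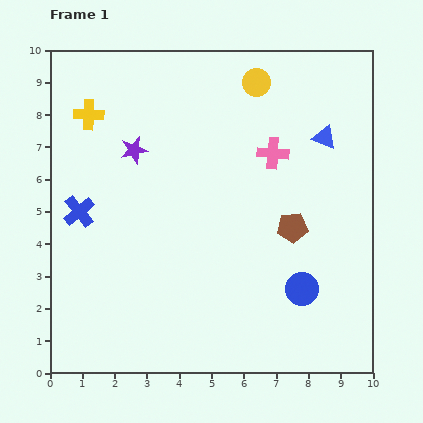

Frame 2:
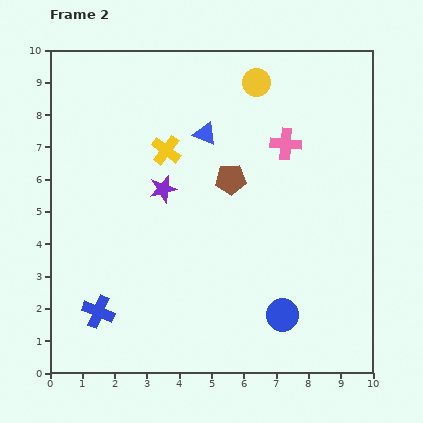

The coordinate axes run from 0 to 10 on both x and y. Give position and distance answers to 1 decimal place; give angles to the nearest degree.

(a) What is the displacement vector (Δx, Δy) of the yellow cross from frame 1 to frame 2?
(2.4, -1.1)

The yellow cross was at (1.2, 8.0) in frame 1 and (3.6, 6.9) in frame 2.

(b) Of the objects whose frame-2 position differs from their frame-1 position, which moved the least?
the pink cross

(moved 0.5)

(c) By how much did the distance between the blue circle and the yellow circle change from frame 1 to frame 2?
+0.6

Distance in frame 1: 6.6. Distance in frame 2: 7.2.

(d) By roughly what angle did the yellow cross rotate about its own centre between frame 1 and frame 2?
35° clockwise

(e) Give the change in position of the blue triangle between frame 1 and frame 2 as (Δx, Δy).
(-3.7, 0.1)

The blue triangle was at (8.5, 7.3) in frame 1 and (4.8, 7.4) in frame 2.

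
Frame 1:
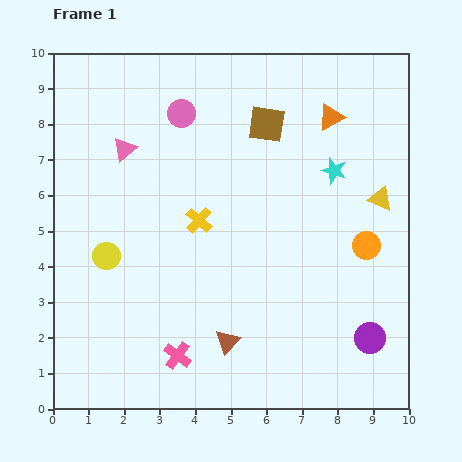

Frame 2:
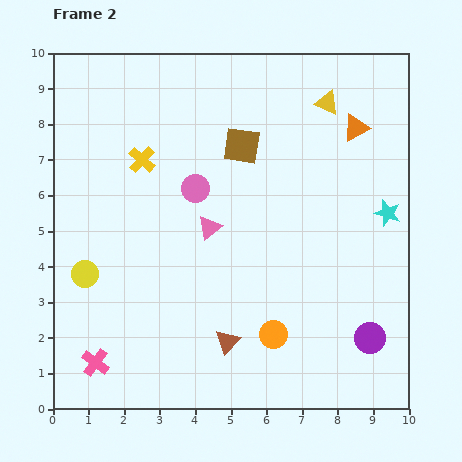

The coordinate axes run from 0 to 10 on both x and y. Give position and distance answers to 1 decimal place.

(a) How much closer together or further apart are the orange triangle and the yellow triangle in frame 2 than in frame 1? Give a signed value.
-1.6

Distance in frame 1: 2.7. Distance in frame 2: 1.1.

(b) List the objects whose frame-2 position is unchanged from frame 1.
the purple circle, the brown triangle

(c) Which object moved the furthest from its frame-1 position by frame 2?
the orange circle

(moved 3.6; next 3.3)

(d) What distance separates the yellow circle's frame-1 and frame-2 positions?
0.8

The yellow circle moved from (1.5, 4.3) to (0.9, 3.8), a distance of √(0.6² + 0.5²) ≈ 0.8.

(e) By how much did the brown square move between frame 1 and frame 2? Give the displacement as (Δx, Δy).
(-0.7, -0.6)

The brown square was at (6.0, 8.0) in frame 1 and (5.3, 7.4) in frame 2.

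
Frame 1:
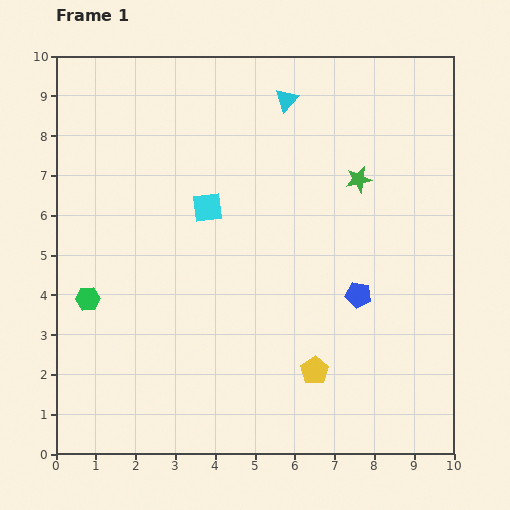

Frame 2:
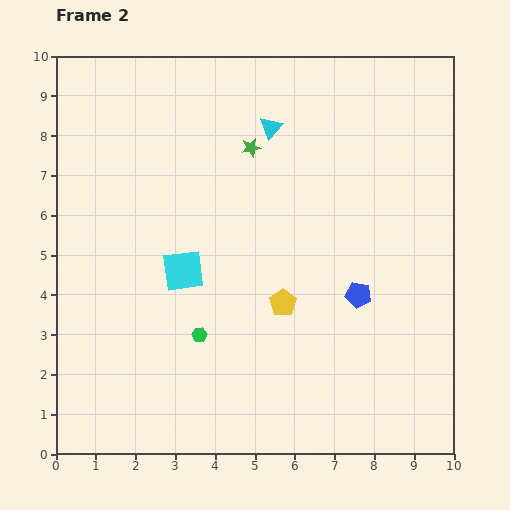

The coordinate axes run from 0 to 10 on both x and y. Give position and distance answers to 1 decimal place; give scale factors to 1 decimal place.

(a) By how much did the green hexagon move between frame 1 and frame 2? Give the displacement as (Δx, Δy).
(2.8, -0.9)

The green hexagon was at (0.8, 3.9) in frame 1 and (3.6, 3.0) in frame 2.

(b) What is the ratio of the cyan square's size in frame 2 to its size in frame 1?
1.4×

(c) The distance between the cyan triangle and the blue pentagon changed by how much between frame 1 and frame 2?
-0.5

Distance in frame 1: 5.2. Distance in frame 2: 4.7.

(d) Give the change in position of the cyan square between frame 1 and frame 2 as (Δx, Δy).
(-0.6, -1.6)

The cyan square was at (3.8, 6.2) in frame 1 and (3.2, 4.6) in frame 2.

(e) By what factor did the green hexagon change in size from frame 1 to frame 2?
0.6×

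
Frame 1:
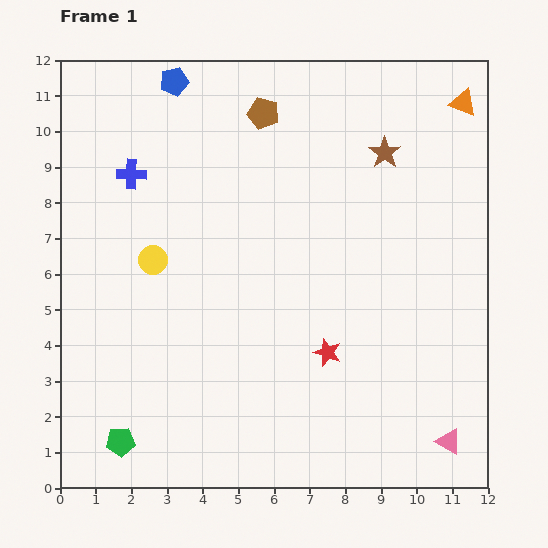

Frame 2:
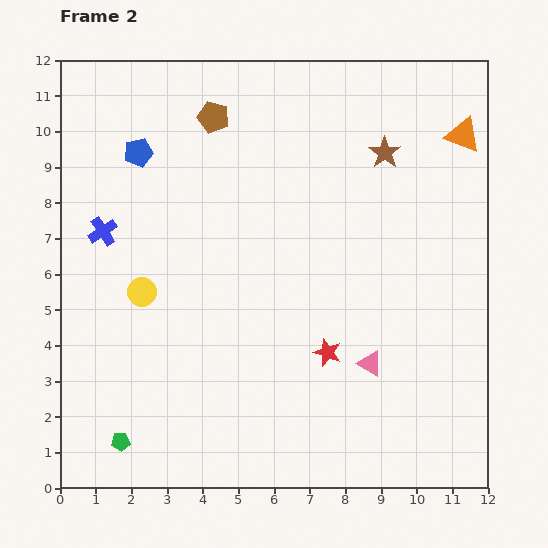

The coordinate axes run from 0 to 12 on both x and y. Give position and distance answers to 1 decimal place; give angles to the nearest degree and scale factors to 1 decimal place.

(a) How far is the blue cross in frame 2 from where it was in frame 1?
1.8

The blue cross moved from (2.0, 8.8) to (1.2, 7.2), a distance of √(0.8² + 1.6²) ≈ 1.8.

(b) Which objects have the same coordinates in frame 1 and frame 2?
the green pentagon, the brown star, the red star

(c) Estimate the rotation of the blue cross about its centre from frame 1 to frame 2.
35° counter-clockwise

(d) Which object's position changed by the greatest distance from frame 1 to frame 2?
the pink triangle

(moved 3.1; next 2.2)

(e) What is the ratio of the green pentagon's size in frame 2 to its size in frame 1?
0.6×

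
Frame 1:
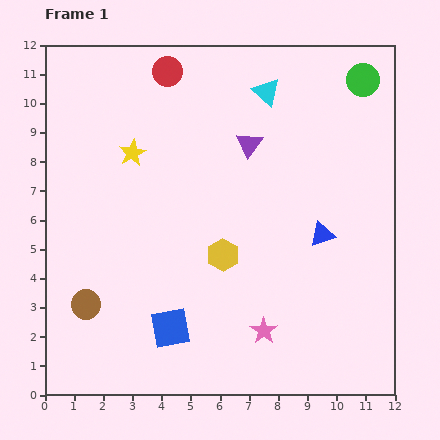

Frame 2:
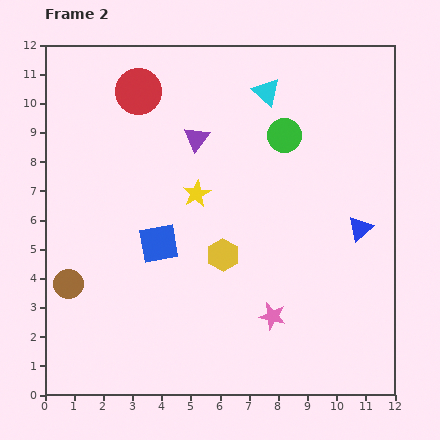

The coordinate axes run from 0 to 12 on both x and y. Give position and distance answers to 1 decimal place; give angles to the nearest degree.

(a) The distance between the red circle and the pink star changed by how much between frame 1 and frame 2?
-0.5

Distance in frame 1: 9.5. Distance in frame 2: 9.0.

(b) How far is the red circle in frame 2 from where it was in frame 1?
1.2

The red circle moved from (4.2, 11.1) to (3.2, 10.4), a distance of √(1.0² + 0.7²) ≈ 1.2.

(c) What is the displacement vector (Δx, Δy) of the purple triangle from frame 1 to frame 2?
(-1.8, 0.2)

The purple triangle was at (7.0, 8.6) in frame 1 and (5.2, 8.8) in frame 2.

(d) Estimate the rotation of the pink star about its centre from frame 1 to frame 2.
21° counter-clockwise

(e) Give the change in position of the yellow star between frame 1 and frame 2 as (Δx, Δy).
(2.2, -1.4)

The yellow star was at (3.0, 8.3) in frame 1 and (5.2, 6.9) in frame 2.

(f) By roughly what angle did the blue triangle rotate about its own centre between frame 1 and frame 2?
23° counter-clockwise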